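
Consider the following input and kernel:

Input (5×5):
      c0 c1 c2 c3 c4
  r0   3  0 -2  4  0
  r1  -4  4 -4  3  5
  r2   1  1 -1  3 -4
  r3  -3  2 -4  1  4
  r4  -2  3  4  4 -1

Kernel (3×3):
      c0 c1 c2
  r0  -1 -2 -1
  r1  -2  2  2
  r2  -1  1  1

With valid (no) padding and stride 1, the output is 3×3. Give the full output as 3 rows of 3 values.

6 -9 18
-1 -2 2
9 -7 16

Output[0,0]: The receptive field on the input at this output position is [3 0 -2 / -4 4 -4 / 1 1 -1]. Elementwise product with the kernel and sum: 3·-1 + 0·-2 + -2·-1 + -4·-2 + 4·2 + -4·2 + 1·-1 + 1·1 + -1·1.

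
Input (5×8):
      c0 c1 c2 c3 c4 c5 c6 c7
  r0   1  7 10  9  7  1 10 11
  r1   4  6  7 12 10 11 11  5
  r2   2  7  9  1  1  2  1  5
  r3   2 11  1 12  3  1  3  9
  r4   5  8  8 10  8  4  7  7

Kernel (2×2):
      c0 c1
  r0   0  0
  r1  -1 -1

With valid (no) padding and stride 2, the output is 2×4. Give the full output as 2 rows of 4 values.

Output[0,0]: The receptive field on the input at this output position is [1 7 / 4 6]. Elementwise product with the kernel and sum: 4·-1 + 6·-1.
Output[0,1]: The receptive field on the input at this output position is [10 9 / 7 12]. Elementwise product with the kernel and sum: 7·-1 + 12·-1.

-10 -19 -21 -16
-13 -13 -4 -12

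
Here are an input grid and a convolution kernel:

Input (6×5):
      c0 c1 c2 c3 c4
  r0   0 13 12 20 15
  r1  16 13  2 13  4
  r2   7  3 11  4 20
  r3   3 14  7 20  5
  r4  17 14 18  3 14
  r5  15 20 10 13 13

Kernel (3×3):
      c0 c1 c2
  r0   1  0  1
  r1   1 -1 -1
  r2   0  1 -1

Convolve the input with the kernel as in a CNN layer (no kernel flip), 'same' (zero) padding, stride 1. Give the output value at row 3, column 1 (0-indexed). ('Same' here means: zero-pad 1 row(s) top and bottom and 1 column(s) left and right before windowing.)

-4

The receptive field on the zero-padded input at this output position is [7 3 11 / 3 14 7 / 17 14 18]. Elementwise product with the kernel and sum: 7·1 + 11·1 + 3·1 + 14·-1 + 7·-1 + 14·1 + 18·-1.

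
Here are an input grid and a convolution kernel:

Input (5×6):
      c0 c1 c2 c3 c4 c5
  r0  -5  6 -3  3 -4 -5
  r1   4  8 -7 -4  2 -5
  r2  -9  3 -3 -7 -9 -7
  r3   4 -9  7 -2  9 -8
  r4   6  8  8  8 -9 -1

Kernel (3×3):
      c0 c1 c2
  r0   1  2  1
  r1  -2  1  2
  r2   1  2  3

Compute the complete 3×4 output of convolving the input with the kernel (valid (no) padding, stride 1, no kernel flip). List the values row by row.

Output[0,0]: The receptive field on the input at this output position is [-5 6 -3 / 4 8 -7 / -9 3 -3]. Elementwise product with the kernel and sum: -5·1 + 6·2 + -3·1 + 4·-2 + 8·1 + -7·2 + -9·1 + 3·2 + -3·3.

-22 -52 -31 -56
35 -34 -2 -22
37 59 -27 -48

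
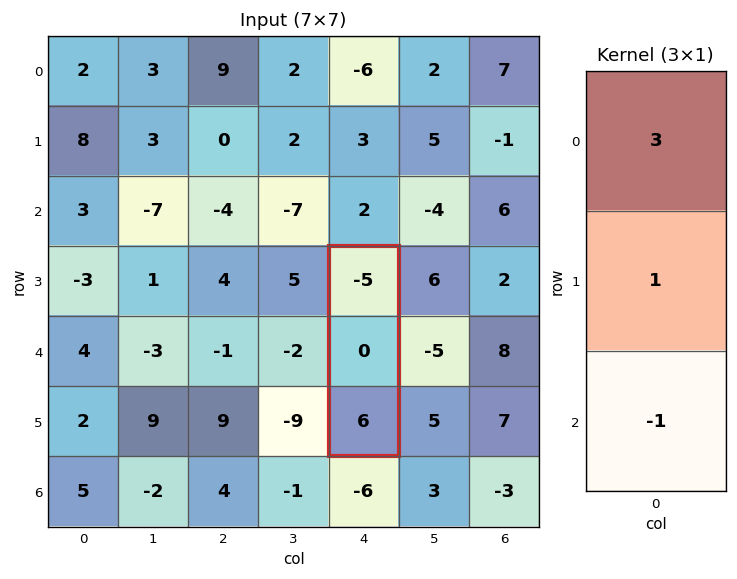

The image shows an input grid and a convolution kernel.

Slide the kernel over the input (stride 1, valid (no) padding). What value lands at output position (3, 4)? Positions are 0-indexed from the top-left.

-21

The receptive field on the input at this output position is [-5 / 0 / 6]. Elementwise product with the kernel and sum: -5·3 + 0·1 + 6·-1.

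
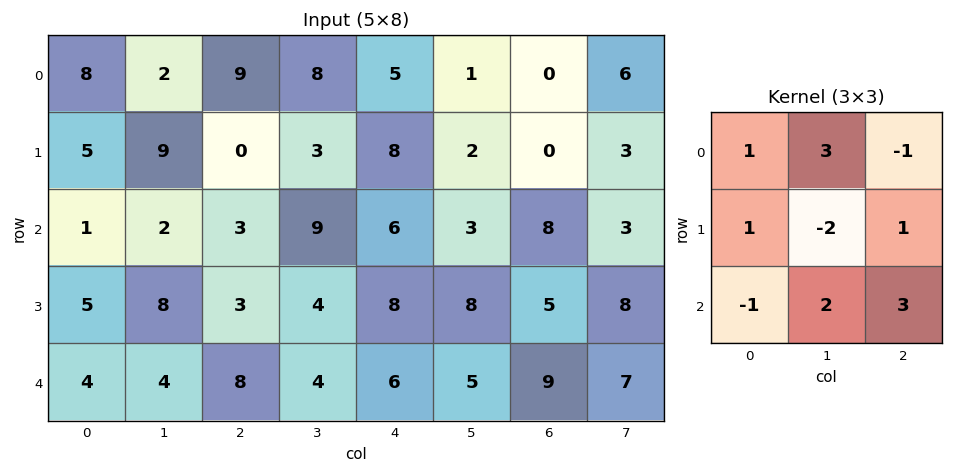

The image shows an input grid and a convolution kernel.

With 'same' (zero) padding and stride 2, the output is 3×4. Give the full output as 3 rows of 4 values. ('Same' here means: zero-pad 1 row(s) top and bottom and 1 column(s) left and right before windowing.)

Output[0,0]: The receptive field on the zero-padded input at this output position is [0 0 0 / 0 8 2 / 0 5 9]. Elementwise product with the kernel and sum: 0·1 + 0·3 + 0·-1 + 0·1 + 8·-2 + 2·1 + 0·-1 + 5·2 + 9·3.
Output[0,1]: The receptive field on the zero-padded input at this output position is [0 0 0 / 2 9 8 / 9 0 3]. Elementwise product with the kernel and sum: 0·1 + 0·3 + 0·-1 + 2·1 + 9·-2 + 8·1 + 9·-1 + 0·2 + 3·3.

23 -8 18 14
40 21 61 15
3 5 17 9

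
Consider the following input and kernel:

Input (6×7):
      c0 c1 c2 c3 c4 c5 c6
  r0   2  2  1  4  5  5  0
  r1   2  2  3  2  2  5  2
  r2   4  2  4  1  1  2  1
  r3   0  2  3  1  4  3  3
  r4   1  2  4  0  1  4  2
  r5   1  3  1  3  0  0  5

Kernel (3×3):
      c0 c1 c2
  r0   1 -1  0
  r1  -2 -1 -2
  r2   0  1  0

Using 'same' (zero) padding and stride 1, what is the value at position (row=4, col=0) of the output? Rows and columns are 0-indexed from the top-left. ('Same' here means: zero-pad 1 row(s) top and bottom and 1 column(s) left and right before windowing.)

The receptive field on the zero-padded input at this output position is [0 0 2 / 0 1 2 / 0 1 3]. Elementwise product with the kernel and sum: 0·1 + 0·-1 + 0·-2 + 1·-1 + 2·-2 + 1·1.

-4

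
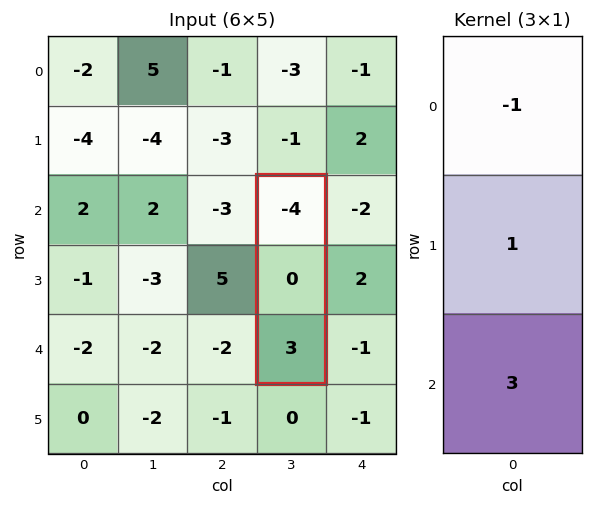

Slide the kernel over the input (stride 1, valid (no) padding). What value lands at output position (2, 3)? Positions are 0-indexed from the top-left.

The receptive field on the input at this output position is [-4 / 0 / 3]. Elementwise product with the kernel and sum: -4·-1 + 0·1 + 3·3.

13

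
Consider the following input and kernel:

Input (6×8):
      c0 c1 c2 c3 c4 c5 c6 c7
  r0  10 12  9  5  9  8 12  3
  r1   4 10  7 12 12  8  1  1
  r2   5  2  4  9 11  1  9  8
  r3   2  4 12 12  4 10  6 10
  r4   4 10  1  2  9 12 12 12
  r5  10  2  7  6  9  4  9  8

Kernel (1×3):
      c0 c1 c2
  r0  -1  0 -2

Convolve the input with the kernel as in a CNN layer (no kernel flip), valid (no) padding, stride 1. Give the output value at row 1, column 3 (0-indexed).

The receptive field on the input at this output position is [12 12 8]. Elementwise product with the kernel and sum: 12·-1 + 8·-2.

-28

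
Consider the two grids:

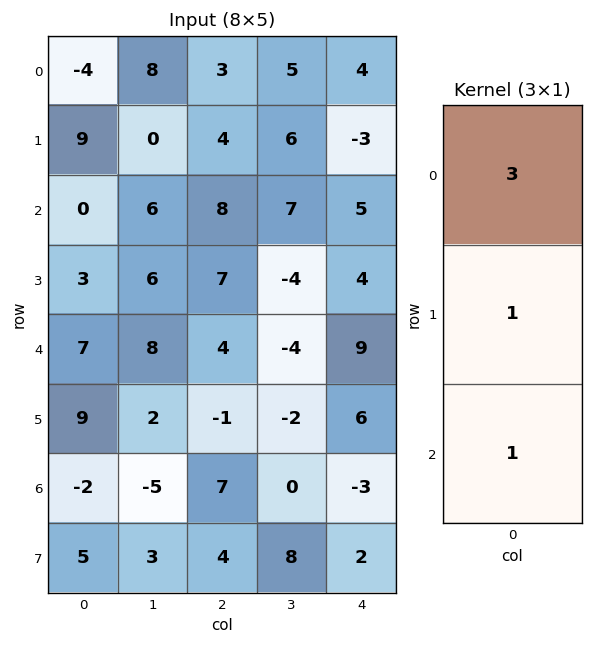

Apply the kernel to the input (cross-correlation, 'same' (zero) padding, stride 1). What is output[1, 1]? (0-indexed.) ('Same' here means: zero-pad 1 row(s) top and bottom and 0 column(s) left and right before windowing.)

30

The receptive field on the zero-padded input at this output position is [8 / 0 / 6]. Elementwise product with the kernel and sum: 8·3 + 0·1 + 6·1.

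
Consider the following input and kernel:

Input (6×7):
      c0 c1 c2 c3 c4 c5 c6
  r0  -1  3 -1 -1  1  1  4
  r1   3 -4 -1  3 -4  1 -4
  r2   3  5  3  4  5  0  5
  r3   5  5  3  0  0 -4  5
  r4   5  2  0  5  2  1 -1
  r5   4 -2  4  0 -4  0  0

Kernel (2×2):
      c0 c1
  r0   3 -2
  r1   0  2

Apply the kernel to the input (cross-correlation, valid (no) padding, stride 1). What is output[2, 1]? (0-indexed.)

The receptive field on the input at this output position is [5 3 / 5 3]. Elementwise product with the kernel and sum: 5·3 + 3·-2 + 3·2.

15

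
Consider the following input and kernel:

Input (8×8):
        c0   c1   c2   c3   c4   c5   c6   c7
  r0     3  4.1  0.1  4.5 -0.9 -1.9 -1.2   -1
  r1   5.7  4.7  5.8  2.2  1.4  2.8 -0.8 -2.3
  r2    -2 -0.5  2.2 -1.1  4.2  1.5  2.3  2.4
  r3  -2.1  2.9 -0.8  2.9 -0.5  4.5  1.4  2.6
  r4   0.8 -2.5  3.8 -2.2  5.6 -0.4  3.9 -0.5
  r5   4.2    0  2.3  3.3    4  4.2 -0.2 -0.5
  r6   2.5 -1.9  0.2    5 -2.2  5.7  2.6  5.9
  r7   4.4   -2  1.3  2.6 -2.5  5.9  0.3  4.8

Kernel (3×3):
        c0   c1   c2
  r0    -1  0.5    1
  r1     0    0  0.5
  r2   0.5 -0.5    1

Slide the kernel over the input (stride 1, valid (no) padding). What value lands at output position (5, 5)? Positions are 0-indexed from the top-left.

5.75

The receptive field on the input at this output position is [4.2 -0.2 -0.5 / 5.7 2.6 5.9 / 5.9 0.3 4.8]. Elementwise product with the kernel and sum: 4.2·-1 + -0.2·0.5 + -0.5·1 + 5.9·0.5 + 5.9·0.5 + 0.3·-0.5 + 4.8·1.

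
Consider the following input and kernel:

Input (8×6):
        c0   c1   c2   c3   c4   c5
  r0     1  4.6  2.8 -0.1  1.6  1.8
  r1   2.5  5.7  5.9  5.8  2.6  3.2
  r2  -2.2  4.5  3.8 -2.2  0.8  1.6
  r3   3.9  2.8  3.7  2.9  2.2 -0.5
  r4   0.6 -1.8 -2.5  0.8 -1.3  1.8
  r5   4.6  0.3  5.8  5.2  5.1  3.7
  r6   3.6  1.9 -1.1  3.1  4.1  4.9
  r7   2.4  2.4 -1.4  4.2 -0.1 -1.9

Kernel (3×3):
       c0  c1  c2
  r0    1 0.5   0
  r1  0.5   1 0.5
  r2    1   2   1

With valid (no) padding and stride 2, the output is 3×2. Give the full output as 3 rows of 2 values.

23.8 13
1.15 6.35
11.5 17.75

Output[0,0]: The receptive field on the input at this output position is [1 4.6 2.8 / 2.5 5.7 5.9 / -2.2 4.5 3.8]. Elementwise product with the kernel and sum: 1·1 + 4.6·0.5 + 2.5·0.5 + 5.7·1 + 5.9·0.5 + -2.2·1 + 4.5·2 + 3.8·1.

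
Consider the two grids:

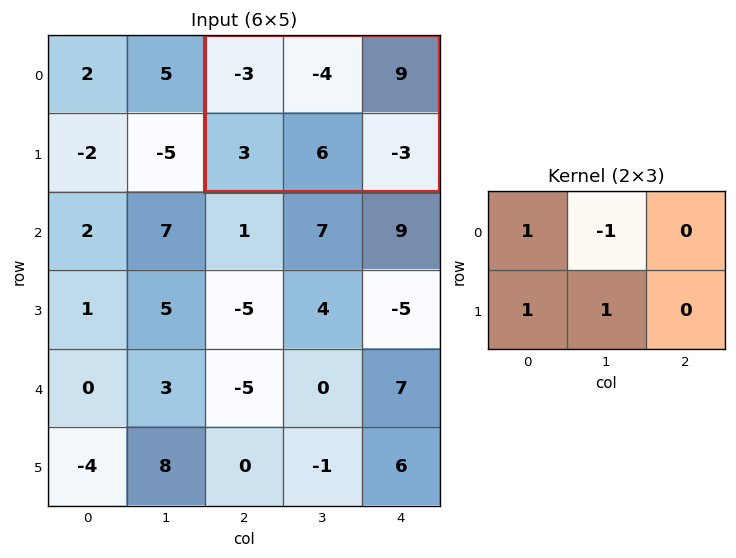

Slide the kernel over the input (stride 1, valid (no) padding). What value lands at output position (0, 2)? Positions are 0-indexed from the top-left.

The receptive field on the input at this output position is [-3 -4 9 / 3 6 -3]. Elementwise product with the kernel and sum: -3·1 + -4·-1 + 3·1 + 6·1.

10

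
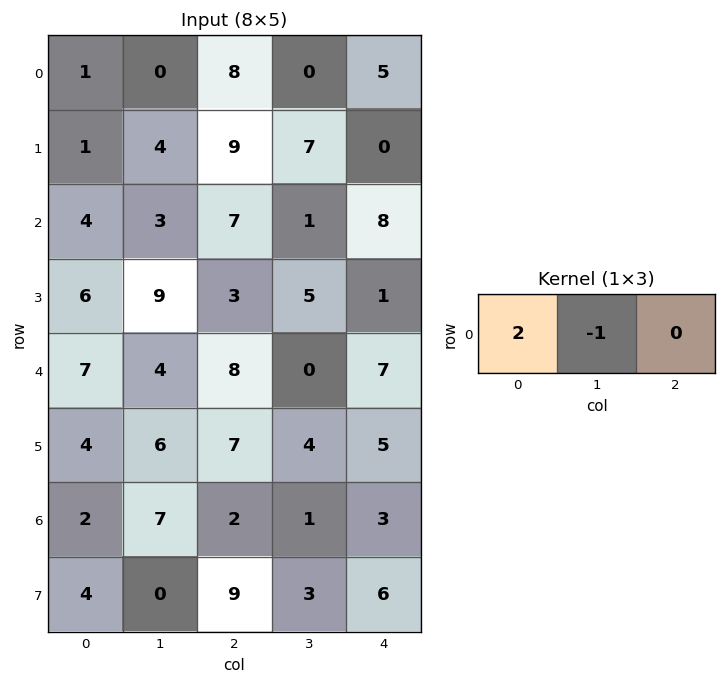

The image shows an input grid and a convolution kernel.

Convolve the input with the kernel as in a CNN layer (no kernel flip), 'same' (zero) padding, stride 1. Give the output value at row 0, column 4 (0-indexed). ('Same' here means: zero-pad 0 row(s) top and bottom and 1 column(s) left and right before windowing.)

The receptive field on the zero-padded input at this output position is [0 5 0]. Elementwise product with the kernel and sum: 0·2 + 5·-1.

-5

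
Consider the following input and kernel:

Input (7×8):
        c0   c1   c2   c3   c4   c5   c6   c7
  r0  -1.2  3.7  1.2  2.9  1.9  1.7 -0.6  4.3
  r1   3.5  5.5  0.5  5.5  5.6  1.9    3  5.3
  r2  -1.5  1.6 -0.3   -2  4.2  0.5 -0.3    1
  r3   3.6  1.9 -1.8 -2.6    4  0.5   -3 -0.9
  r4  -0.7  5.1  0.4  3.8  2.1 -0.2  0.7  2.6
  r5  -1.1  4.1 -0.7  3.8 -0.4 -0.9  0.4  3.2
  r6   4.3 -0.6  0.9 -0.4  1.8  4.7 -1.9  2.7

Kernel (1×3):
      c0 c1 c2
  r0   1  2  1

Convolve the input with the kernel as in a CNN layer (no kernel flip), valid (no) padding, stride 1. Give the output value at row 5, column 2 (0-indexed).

6.5

The receptive field on the input at this output position is [-0.7 3.8 -0.4]. Elementwise product with the kernel and sum: -0.7·1 + 3.8·2 + -0.4·1.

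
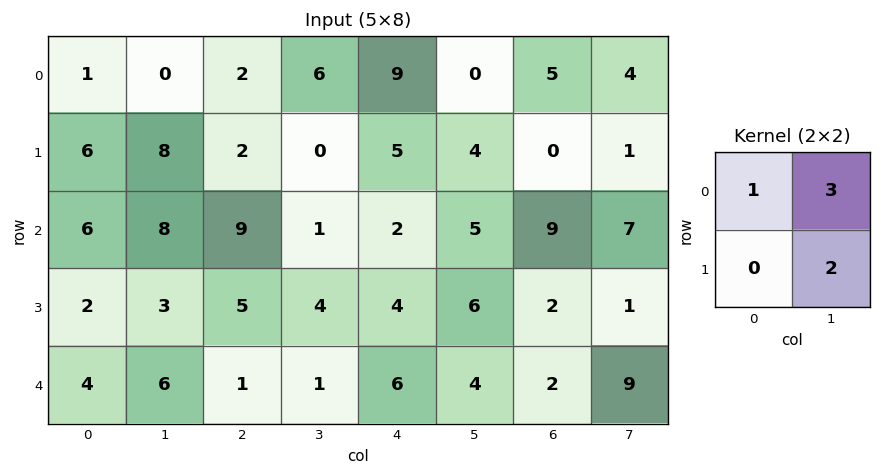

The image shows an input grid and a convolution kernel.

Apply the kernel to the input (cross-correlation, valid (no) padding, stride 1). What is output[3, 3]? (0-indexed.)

28

The receptive field on the input at this output position is [4 4 / 1 6]. Elementwise product with the kernel and sum: 4·1 + 4·3 + 6·2.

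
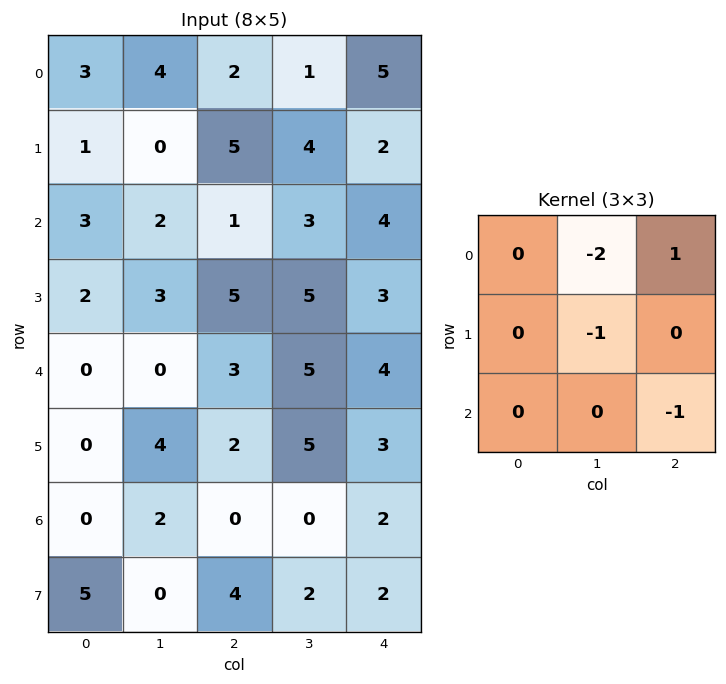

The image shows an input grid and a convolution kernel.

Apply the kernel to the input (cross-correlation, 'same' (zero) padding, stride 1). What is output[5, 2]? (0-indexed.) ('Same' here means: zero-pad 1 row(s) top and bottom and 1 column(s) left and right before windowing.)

-3

The receptive field on the zero-padded input at this output position is [0 3 5 / 4 2 5 / 2 0 0]. Elementwise product with the kernel and sum: 3·-2 + 5·1 + 2·-1 + 0·-1.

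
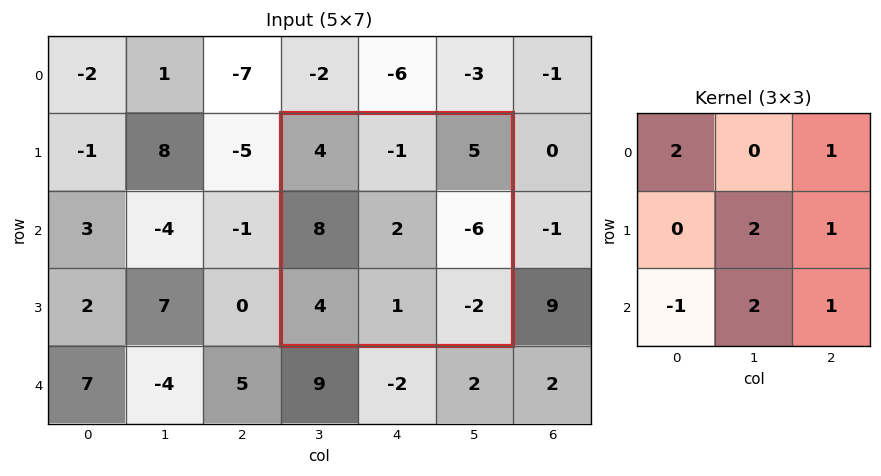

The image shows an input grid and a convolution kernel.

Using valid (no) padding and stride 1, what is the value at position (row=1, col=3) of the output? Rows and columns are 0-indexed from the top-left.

The receptive field on the input at this output position is [4 -1 5 / 8 2 -6 / 4 1 -2]. Elementwise product with the kernel and sum: 4·2 + 5·1 + 2·2 + -6·1 + 4·-1 + 1·2 + -2·1.

7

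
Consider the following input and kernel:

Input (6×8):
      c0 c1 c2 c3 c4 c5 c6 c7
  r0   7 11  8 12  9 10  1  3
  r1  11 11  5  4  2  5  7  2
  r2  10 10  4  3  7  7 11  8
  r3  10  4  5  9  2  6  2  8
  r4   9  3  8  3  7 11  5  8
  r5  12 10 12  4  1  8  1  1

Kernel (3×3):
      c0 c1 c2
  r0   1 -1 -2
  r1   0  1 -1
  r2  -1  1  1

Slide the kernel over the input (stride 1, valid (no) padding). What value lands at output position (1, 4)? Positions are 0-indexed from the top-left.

-15

The receptive field on the input at this output position is [2 5 7 / 7 7 11 / 2 6 2]. Elementwise product with the kernel and sum: 2·1 + 5·-1 + 7·-2 + 7·1 + 11·-1 + 2·-1 + 6·1 + 2·1.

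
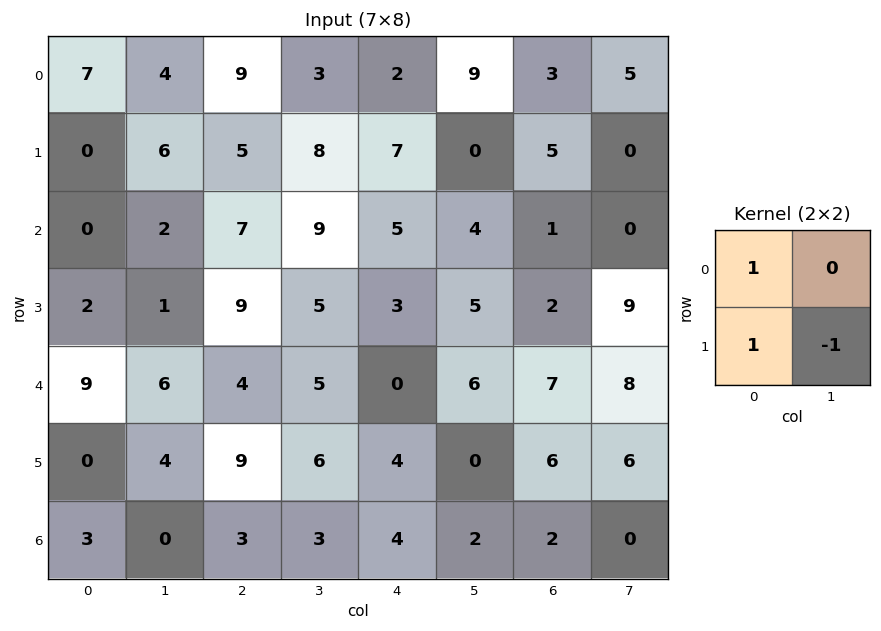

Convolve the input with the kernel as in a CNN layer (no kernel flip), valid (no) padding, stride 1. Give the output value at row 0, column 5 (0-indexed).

4

The receptive field on the input at this output position is [9 3 / 0 5]. Elementwise product with the kernel and sum: 9·1 + 0·1 + 5·-1.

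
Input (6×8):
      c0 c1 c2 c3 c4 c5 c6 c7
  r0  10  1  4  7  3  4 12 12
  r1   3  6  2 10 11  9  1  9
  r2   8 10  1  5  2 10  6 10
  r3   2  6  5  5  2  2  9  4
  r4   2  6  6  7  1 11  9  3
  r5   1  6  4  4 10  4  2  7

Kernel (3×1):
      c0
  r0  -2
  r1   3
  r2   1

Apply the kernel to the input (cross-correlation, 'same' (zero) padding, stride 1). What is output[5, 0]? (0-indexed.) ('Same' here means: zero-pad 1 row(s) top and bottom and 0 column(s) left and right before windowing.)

-1

The receptive field on the zero-padded input at this output position is [2 / 1 / 0]. Elementwise product with the kernel and sum: 2·-2 + 1·3 + 0·1.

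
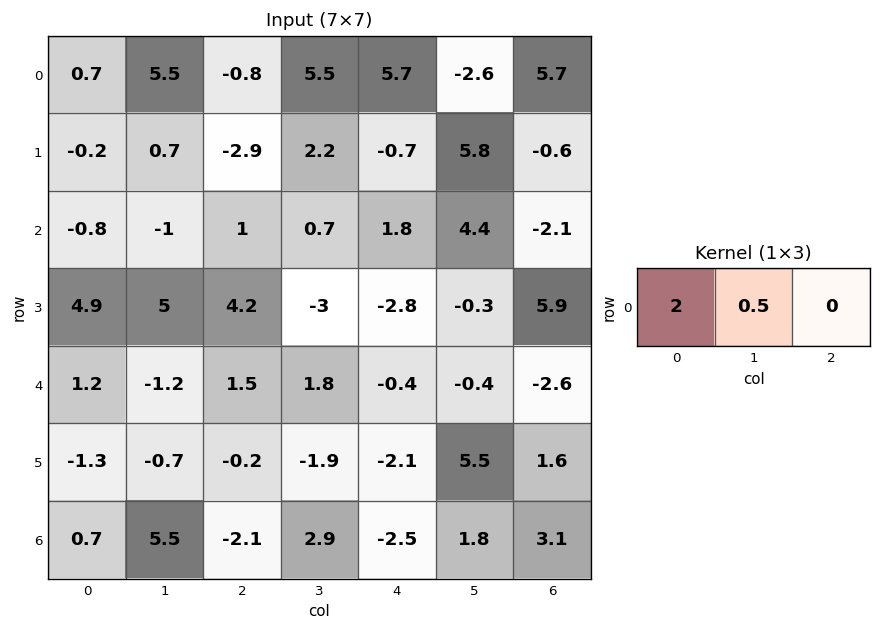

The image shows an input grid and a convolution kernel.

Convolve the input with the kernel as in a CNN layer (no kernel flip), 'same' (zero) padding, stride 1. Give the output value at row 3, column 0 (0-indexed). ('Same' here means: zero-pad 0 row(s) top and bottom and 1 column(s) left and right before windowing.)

2.45

The receptive field on the zero-padded input at this output position is [0 4.9 5]. Elementwise product with the kernel and sum: 0·2 + 4.9·0.5.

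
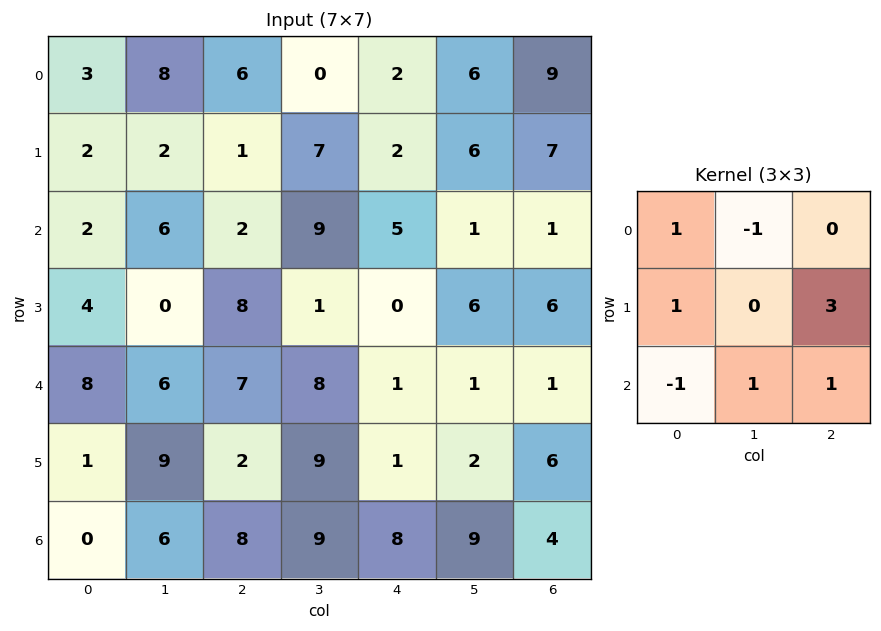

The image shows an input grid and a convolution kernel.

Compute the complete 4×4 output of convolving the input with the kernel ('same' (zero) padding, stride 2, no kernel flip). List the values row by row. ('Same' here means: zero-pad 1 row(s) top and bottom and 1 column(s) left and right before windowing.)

Output[0,0]: The receptive field on the zero-padded input at this output position is [0 0 0 / 0 3 8 / 0 2 2]. Elementwise product with the kernel and sum: 0·1 + 0·-1 + 0·1 + 8·3 + 0·-1 + 2·1 + 2·1.

28 14 19 7
20 43 22 0
24 24 6 5
17 40 44 5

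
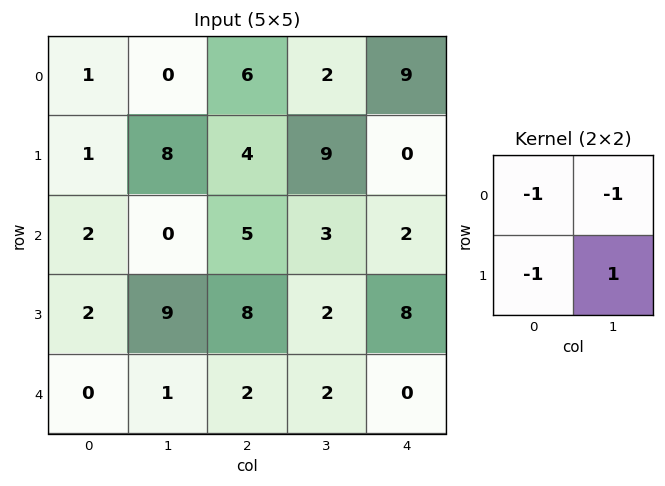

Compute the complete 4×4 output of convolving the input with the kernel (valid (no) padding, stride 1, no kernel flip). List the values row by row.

6 -10 -3 -20
-11 -7 -15 -10
5 -6 -14 1
-10 -16 -10 -12

Output[0,0]: The receptive field on the input at this output position is [1 0 / 1 8]. Elementwise product with the kernel and sum: 1·-1 + 0·-1 + 1·-1 + 8·1.
Output[0,1]: The receptive field on the input at this output position is [0 6 / 8 4]. Elementwise product with the kernel and sum: 0·-1 + 6·-1 + 8·-1 + 4·1.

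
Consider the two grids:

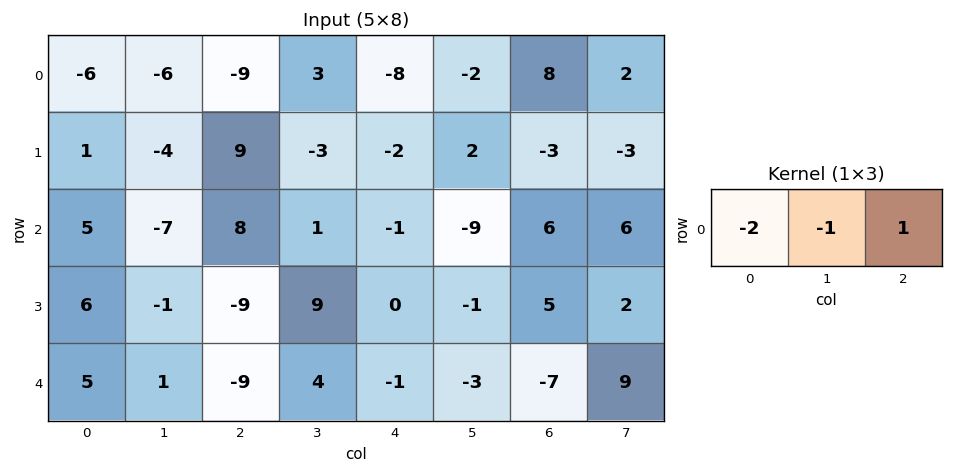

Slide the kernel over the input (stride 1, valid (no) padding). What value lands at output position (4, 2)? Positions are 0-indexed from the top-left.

13

The receptive field on the input at this output position is [-9 4 -1]. Elementwise product with the kernel and sum: -9·-2 + 4·-1 + -1·1.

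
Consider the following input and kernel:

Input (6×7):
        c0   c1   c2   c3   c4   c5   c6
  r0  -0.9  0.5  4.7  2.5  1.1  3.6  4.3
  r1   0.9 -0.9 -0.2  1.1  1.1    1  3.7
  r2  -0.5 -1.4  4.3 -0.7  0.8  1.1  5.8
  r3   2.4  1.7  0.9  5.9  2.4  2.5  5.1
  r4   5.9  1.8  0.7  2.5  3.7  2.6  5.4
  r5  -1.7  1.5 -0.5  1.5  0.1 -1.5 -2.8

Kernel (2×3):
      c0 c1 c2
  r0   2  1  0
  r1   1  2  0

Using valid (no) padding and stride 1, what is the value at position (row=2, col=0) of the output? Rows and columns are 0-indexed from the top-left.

The receptive field on the input at this output position is [-0.5 -1.4 4.3 / 2.4 1.7 0.9]. Elementwise product with the kernel and sum: -0.5·2 + -1.4·1 + 2.4·1 + 1.7·2.

3.4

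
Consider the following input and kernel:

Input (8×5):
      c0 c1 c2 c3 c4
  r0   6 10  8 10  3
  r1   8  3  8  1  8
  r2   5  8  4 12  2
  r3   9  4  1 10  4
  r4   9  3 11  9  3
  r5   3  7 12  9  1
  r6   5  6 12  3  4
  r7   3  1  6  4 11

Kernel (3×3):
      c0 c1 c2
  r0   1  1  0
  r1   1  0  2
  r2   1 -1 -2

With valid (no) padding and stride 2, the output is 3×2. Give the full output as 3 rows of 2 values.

29 30
8 21
14 35

Output[0,0]: The receptive field on the input at this output position is [6 10 8 / 8 3 8 / 5 8 4]. Elementwise product with the kernel and sum: 6·1 + 10·1 + 8·1 + 8·2 + 5·1 + 8·-1 + 4·-2.
Output[0,1]: The receptive field on the input at this output position is [8 10 3 / 8 1 8 / 4 12 2]. Elementwise product with the kernel and sum: 8·1 + 10·1 + 8·1 + 8·2 + 4·1 + 12·-1 + 2·-2.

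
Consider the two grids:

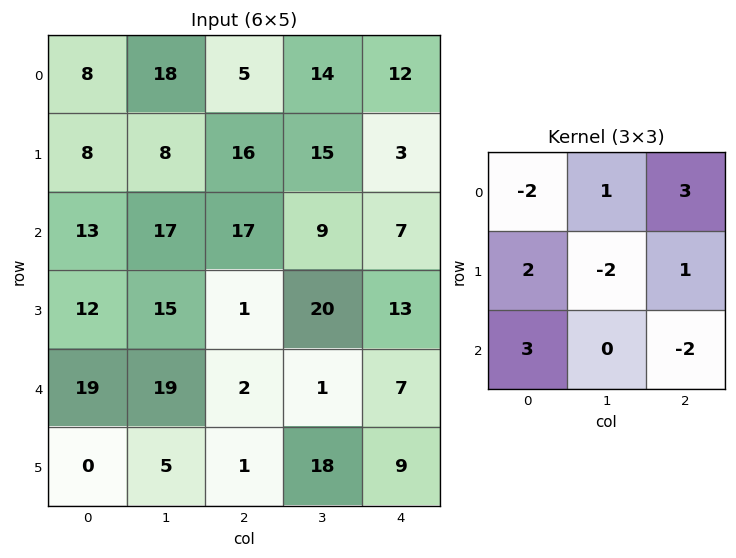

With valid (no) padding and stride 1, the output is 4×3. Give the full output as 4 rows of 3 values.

38 43 82
83 59 -8
90 113 -37
-6 45 51

Output[0,0]: The receptive field on the input at this output position is [8 18 5 / 8 8 16 / 13 17 17]. Elementwise product with the kernel and sum: 8·-2 + 18·1 + 5·3 + 8·2 + 8·-2 + 16·1 + 13·3 + 17·-2.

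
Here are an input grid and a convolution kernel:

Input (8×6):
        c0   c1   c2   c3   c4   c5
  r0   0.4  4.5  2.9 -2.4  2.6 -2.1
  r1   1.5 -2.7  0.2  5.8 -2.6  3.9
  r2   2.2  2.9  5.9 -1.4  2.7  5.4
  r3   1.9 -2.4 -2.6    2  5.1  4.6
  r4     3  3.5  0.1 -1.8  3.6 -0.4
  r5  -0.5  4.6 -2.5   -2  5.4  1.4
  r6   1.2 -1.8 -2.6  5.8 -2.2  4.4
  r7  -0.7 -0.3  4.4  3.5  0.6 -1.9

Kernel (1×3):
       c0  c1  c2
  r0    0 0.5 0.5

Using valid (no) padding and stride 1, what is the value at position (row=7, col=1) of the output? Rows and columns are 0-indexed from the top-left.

3.95

The receptive field on the input at this output position is [-0.3 4.4 3.5]. Elementwise product with the kernel and sum: 4.4·0.5 + 3.5·0.5.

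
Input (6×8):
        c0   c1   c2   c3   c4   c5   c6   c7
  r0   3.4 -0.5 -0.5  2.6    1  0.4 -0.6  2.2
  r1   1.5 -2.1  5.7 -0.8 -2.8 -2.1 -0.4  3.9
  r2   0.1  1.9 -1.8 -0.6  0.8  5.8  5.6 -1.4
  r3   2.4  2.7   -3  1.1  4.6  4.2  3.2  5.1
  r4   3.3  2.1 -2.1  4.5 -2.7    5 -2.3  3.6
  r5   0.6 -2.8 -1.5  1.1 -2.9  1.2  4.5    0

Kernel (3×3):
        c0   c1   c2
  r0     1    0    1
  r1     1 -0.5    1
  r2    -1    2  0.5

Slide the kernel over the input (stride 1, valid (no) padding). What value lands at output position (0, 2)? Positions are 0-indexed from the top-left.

4.8

The receptive field on the input at this output position is [-0.5 2.6 1 / 5.7 -0.8 -2.8 / -1.8 -0.6 0.8]. Elementwise product with the kernel and sum: -0.5·1 + 1·1 + 5.7·1 + -0.8·-0.5 + -2.8·1 + -1.8·-1 + -0.6·2 + 0.8·0.5.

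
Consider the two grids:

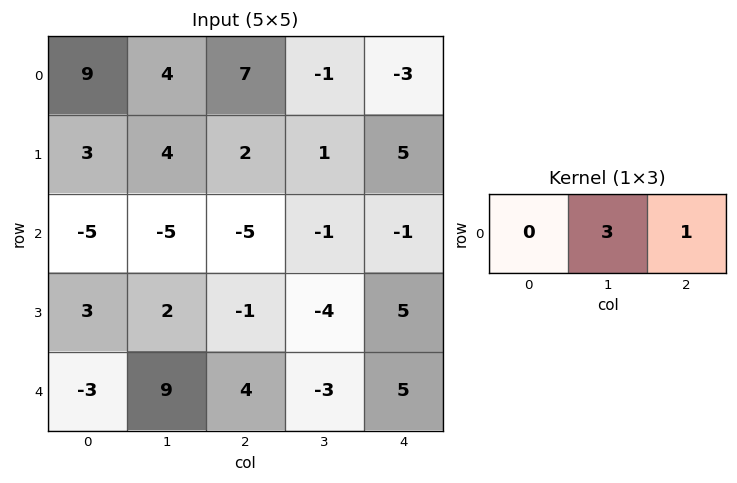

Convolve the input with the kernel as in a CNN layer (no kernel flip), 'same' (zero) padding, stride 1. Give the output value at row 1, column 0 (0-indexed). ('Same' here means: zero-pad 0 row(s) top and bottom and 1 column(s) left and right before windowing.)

13

The receptive field on the zero-padded input at this output position is [0 3 4]. Elementwise product with the kernel and sum: 3·3 + 4·1.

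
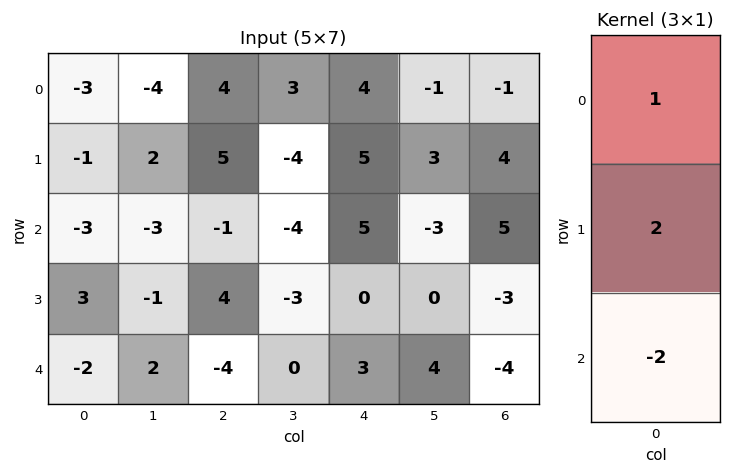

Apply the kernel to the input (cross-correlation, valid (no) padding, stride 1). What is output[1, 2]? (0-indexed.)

The receptive field on the input at this output position is [5 / -1 / 4]. Elementwise product with the kernel and sum: 5·1 + -1·2 + 4·-2.

-5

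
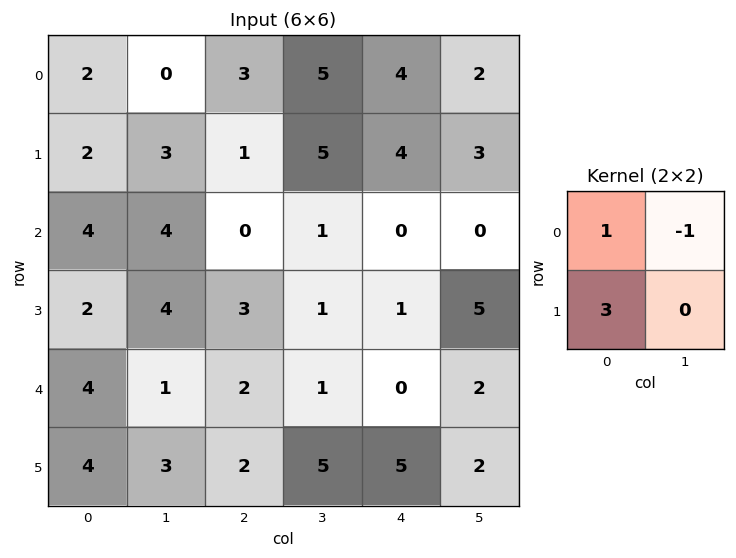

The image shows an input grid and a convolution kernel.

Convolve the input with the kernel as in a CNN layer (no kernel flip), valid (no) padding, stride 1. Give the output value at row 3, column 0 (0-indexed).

The receptive field on the input at this output position is [2 4 / 4 1]. Elementwise product with the kernel and sum: 2·1 + 4·-1 + 4·3.

10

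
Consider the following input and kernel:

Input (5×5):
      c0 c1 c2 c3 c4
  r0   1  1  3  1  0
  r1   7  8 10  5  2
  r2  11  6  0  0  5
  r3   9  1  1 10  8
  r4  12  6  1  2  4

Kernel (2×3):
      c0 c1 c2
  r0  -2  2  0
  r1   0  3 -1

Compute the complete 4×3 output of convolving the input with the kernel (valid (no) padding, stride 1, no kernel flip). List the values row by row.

14 29 9
20 4 -15
-8 -19 22
1 1 20

Output[0,0]: The receptive field on the input at this output position is [1 1 3 / 7 8 10]. Elementwise product with the kernel and sum: 1·-2 + 1·2 + 8·3 + 10·-1.
Output[0,1]: The receptive field on the input at this output position is [1 3 1 / 8 10 5]. Elementwise product with the kernel and sum: 1·-2 + 3·2 + 10·3 + 5·-1.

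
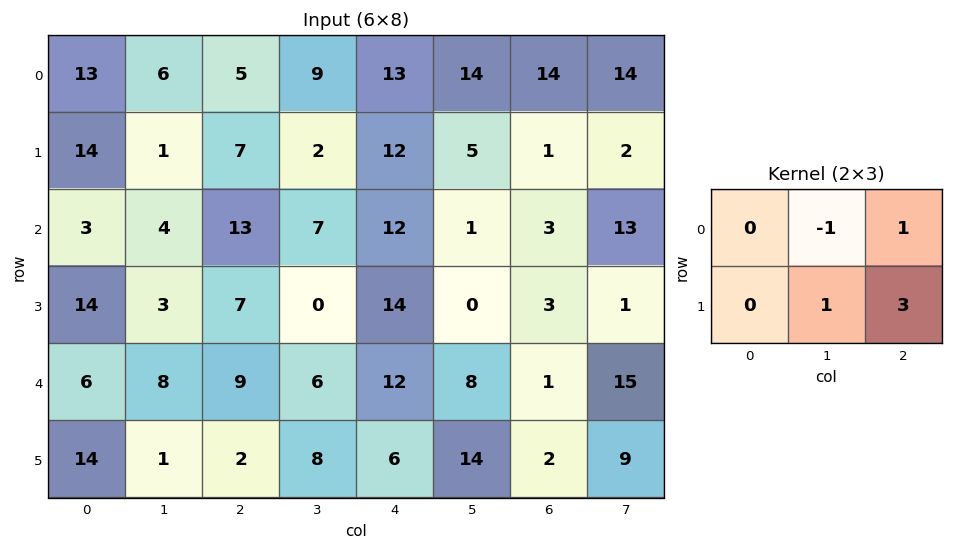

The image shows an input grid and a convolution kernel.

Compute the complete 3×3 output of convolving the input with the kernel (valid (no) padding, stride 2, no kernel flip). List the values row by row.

21 42 8
33 47 11
8 32 13

Output[0,0]: The receptive field on the input at this output position is [13 6 5 / 14 1 7]. Elementwise product with the kernel and sum: 6·-1 + 5·1 + 1·1 + 7·3.
Output[0,1]: The receptive field on the input at this output position is [5 9 13 / 7 2 12]. Elementwise product with the kernel and sum: 9·-1 + 13·1 + 2·1 + 12·3.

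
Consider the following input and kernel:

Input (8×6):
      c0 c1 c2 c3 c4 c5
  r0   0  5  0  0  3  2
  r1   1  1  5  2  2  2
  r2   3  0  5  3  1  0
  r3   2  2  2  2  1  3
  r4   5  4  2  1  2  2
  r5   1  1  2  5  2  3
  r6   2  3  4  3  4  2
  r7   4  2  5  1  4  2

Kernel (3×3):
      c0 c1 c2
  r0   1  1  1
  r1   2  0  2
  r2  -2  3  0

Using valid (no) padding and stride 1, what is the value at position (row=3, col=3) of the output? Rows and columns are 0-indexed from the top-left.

The receptive field on the input at this output position is [2 1 3 / 1 2 2 / 5 2 3]. Elementwise product with the kernel and sum: 2·1 + 1·1 + 3·1 + 1·2 + 2·2 + 5·-2 + 2·3.

8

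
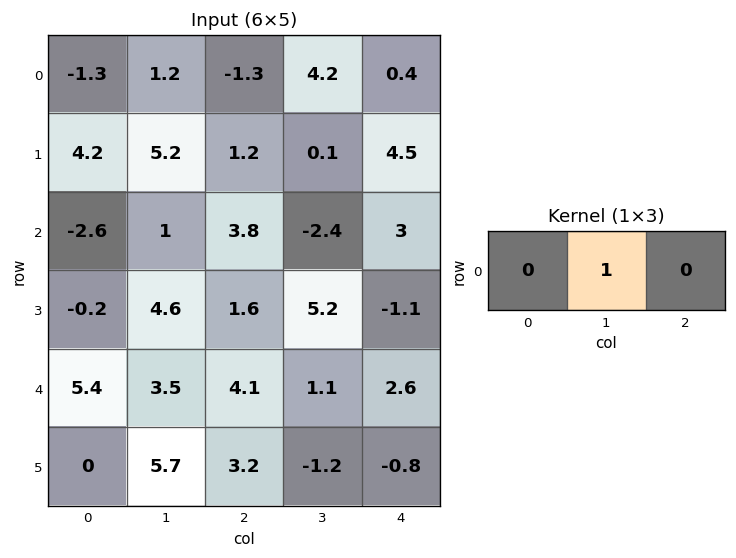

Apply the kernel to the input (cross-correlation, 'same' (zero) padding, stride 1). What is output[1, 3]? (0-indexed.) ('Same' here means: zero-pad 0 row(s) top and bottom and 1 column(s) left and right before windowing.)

The receptive field on the zero-padded input at this output position is [1.2 0.1 4.5]. Elementwise product with the kernel and sum: 0.1·1.

0.1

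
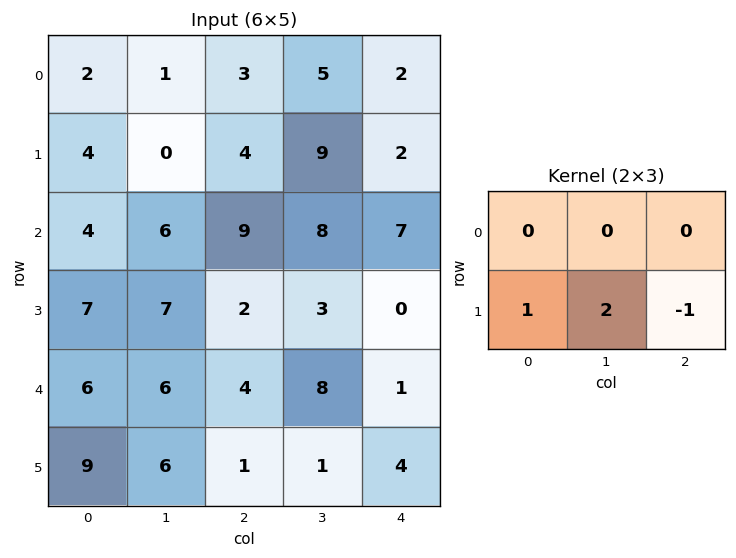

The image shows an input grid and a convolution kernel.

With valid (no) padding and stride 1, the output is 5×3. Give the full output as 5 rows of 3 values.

0 -1 20
7 16 18
19 8 8
14 6 19
20 7 -1

Output[0,0]: The receptive field on the input at this output position is [2 1 3 / 4 0 4]. Elementwise product with the kernel and sum: 4·1 + 0·2 + 4·-1.
Output[0,1]: The receptive field on the input at this output position is [1 3 5 / 0 4 9]. Elementwise product with the kernel and sum: 0·1 + 4·2 + 9·-1.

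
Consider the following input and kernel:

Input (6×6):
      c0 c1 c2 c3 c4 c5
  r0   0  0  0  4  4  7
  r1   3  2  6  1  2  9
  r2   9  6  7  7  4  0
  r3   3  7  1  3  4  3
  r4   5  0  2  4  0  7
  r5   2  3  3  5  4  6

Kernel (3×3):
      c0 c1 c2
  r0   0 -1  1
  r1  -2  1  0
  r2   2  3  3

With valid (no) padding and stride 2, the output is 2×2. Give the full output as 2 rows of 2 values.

Output[0,0]: The receptive field on the input at this output position is [0 0 0 / 3 2 6 / 9 6 7]. Elementwise product with the kernel and sum: 0·-1 + 0·1 + 3·-2 + 2·1 + 9·2 + 6·3 + 7·3.
Output[0,1]: The receptive field on the input at this output position is [0 4 4 / 6 1 2 / 7 7 4]. Elementwise product with the kernel and sum: 4·-1 + 4·1 + 6·-2 + 1·1 + 7·2 + 7·3 + 4·3.

53 36
18 14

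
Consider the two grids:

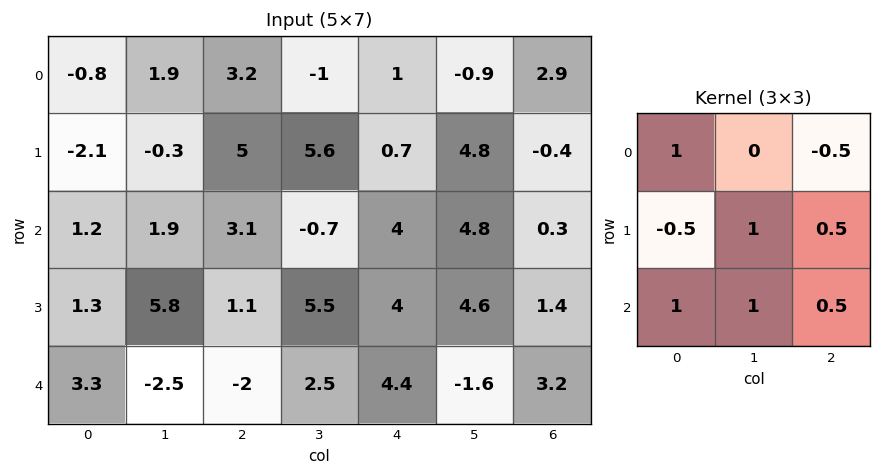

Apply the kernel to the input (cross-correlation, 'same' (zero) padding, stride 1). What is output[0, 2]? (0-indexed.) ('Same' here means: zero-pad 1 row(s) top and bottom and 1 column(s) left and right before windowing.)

9.25

The receptive field on the zero-padded input at this output position is [0 0 0 / 1.9 3.2 -1 / -0.3 5 5.6]. Elementwise product with the kernel and sum: 0·1 + 0·-0.5 + 1.9·-0.5 + 3.2·1 + -1·0.5 + -0.3·1 + 5·1 + 5.6·0.5.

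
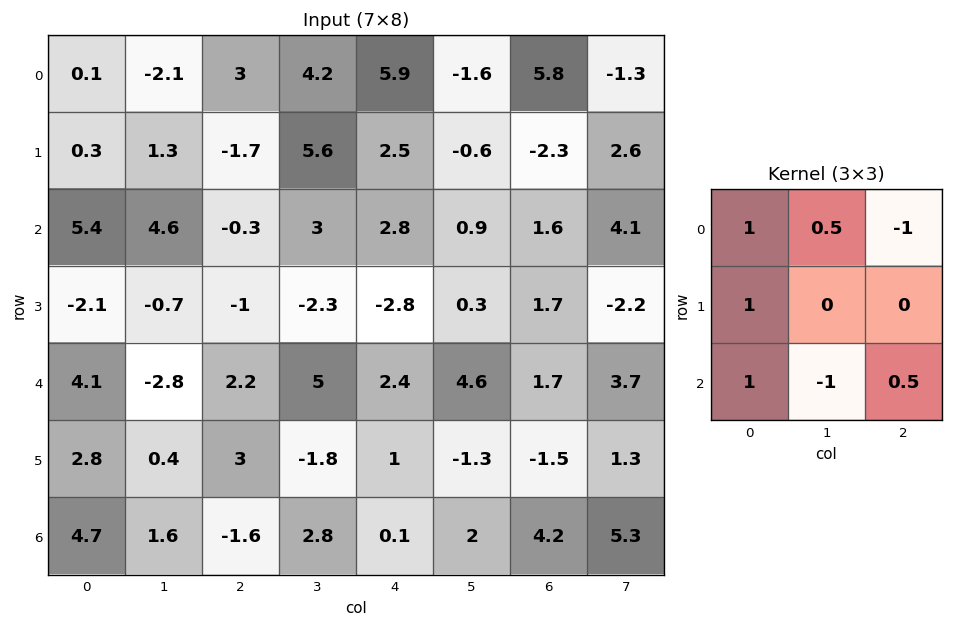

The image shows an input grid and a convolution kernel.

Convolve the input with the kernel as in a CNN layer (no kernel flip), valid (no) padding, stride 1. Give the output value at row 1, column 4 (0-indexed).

The receptive field on the input at this output position is [2.5 -0.6 -2.3 / 2.8 0.9 1.6 / -2.8 0.3 1.7]. Elementwise product with the kernel and sum: 2.5·1 + -0.6·0.5 + -2.3·-1 + 2.8·1 + -2.8·1 + 0.3·-1 + 1.7·0.5.

5.05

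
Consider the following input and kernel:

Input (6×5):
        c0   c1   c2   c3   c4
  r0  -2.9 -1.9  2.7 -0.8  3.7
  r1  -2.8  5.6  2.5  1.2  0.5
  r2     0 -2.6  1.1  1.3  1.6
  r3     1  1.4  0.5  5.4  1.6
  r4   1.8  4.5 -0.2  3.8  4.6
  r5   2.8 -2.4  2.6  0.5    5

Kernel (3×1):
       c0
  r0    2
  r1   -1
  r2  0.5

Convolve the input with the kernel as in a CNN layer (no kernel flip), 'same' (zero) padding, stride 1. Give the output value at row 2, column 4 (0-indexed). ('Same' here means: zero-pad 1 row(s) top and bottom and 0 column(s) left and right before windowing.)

The receptive field on the zero-padded input at this output position is [0.5 / 1.6 / 1.6]. Elementwise product with the kernel and sum: 0.5·2 + 1.6·-1 + 1.6·0.5.

0.2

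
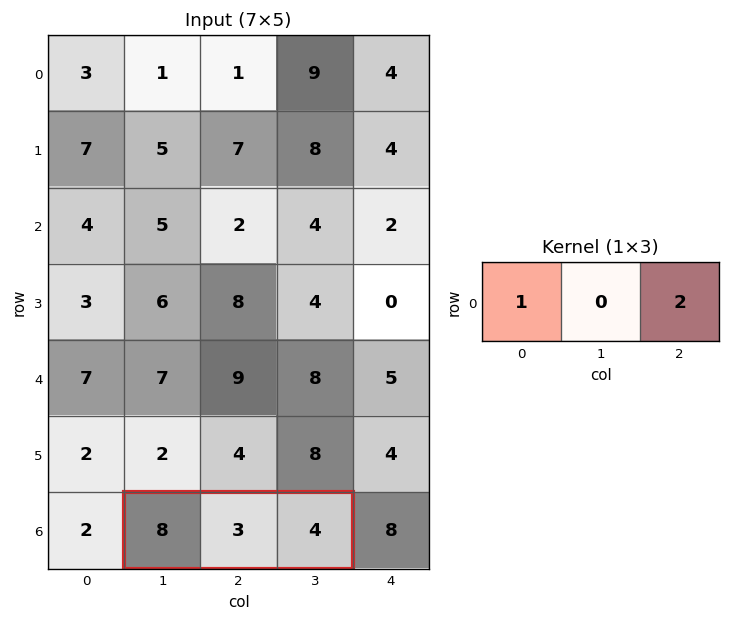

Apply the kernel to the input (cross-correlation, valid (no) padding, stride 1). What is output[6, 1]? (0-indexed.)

The receptive field on the input at this output position is [8 3 4]. Elementwise product with the kernel and sum: 8·1 + 4·2.

16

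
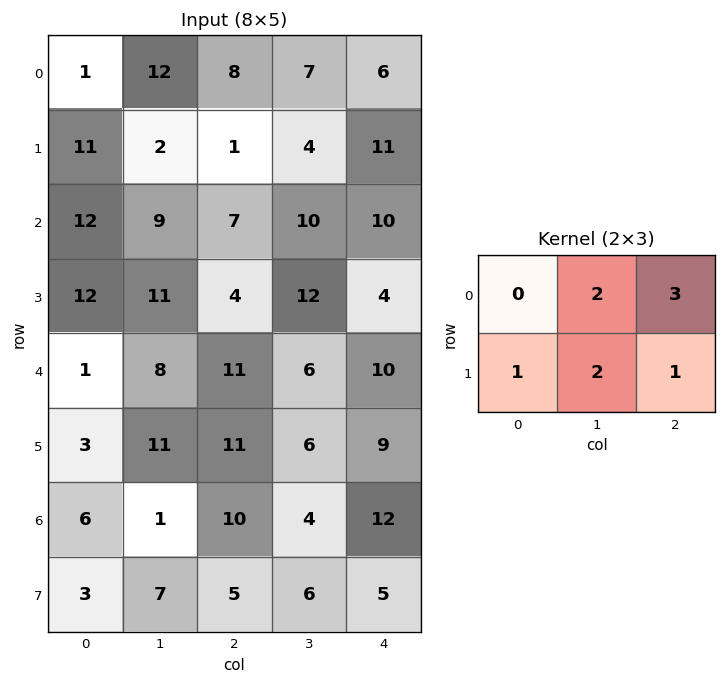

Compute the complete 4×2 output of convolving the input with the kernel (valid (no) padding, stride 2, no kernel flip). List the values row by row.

64 52
77 82
85 74
54 66

Output[0,0]: The receptive field on the input at this output position is [1 12 8 / 11 2 1]. Elementwise product with the kernel and sum: 12·2 + 8·3 + 11·1 + 2·2 + 1·1.
Output[0,1]: The receptive field on the input at this output position is [8 7 6 / 1 4 11]. Elementwise product with the kernel and sum: 7·2 + 6·3 + 1·1 + 4·2 + 11·1.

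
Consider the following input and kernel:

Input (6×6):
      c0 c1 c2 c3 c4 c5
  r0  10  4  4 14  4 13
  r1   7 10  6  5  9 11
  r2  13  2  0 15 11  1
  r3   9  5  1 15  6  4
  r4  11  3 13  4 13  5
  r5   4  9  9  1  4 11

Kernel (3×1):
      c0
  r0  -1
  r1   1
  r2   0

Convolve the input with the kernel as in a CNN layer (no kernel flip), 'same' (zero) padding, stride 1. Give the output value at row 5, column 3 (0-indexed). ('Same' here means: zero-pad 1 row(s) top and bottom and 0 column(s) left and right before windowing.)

-3

The receptive field on the zero-padded input at this output position is [4 / 1 / 0]. Elementwise product with the kernel and sum: 4·-1 + 1·1.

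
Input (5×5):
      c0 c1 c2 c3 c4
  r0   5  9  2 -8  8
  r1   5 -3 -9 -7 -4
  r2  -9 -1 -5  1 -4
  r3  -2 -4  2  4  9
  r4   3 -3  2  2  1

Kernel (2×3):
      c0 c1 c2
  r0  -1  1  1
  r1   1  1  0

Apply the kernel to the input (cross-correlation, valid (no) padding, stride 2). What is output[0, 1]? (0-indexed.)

-18

The receptive field on the input at this output position is [2 -8 8 / -9 -7 -4]. Elementwise product with the kernel and sum: 2·-1 + -8·1 + 8·1 + -9·1 + -7·1.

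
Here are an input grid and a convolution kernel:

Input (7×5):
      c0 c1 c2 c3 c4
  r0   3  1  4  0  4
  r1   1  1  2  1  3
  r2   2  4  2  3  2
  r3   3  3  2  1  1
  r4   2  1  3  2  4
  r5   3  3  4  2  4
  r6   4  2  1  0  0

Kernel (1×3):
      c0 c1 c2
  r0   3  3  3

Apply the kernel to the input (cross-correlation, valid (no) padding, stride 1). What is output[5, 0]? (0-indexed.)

30

The receptive field on the input at this output position is [3 3 4]. Elementwise product with the kernel and sum: 3·3 + 3·3 + 4·3.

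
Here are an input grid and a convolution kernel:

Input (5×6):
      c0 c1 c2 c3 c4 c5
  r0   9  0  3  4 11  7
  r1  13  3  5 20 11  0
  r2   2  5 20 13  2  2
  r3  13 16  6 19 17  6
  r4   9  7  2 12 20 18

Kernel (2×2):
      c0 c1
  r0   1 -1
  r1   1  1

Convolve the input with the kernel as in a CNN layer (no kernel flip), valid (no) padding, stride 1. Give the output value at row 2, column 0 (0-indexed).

26

The receptive field on the input at this output position is [2 5 / 13 16]. Elementwise product with the kernel and sum: 2·1 + 5·-1 + 13·1 + 16·1.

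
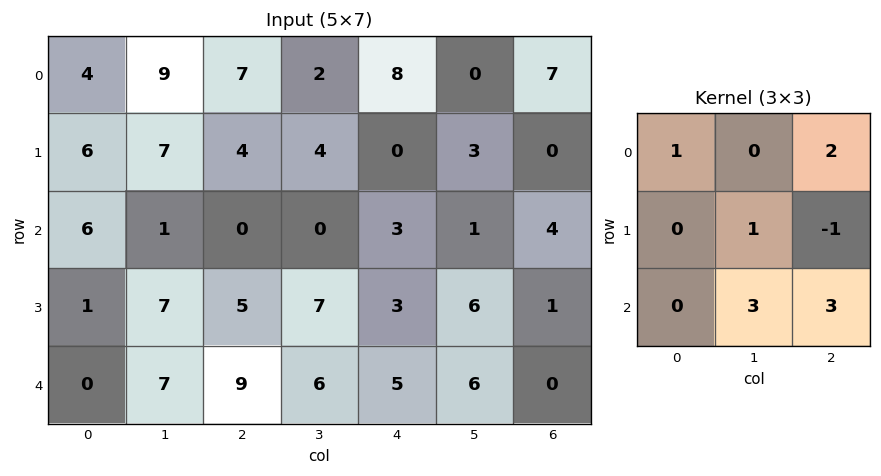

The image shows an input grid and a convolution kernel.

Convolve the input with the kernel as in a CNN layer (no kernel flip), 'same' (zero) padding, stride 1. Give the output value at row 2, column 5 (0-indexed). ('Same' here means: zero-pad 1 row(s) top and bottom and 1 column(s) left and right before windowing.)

The receptive field on the zero-padded input at this output position is [0 3 0 / 3 1 4 / 3 6 1]. Elementwise product with the kernel and sum: 0·1 + 0·2 + 1·1 + 4·-1 + 6·3 + 1·3.

18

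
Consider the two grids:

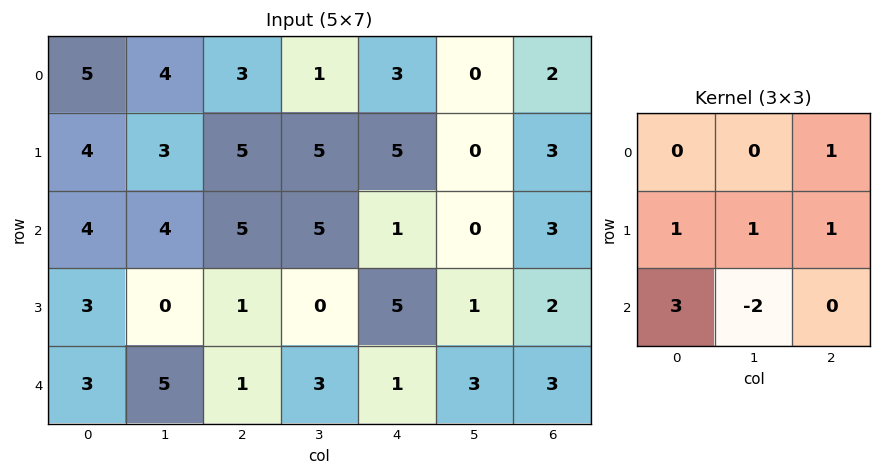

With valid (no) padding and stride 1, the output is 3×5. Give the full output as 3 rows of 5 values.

19 16 23 23 13
27 17 19 -4 20
8 19 4 13 8

Output[0,0]: The receptive field on the input at this output position is [5 4 3 / 4 3 5 / 4 4 5]. Elementwise product with the kernel and sum: 3·1 + 4·1 + 3·1 + 5·1 + 4·3 + 4·-2.
Output[0,1]: The receptive field on the input at this output position is [4 3 1 / 3 5 5 / 4 5 5]. Elementwise product with the kernel and sum: 1·1 + 3·1 + 5·1 + 5·1 + 4·3 + 5·-2.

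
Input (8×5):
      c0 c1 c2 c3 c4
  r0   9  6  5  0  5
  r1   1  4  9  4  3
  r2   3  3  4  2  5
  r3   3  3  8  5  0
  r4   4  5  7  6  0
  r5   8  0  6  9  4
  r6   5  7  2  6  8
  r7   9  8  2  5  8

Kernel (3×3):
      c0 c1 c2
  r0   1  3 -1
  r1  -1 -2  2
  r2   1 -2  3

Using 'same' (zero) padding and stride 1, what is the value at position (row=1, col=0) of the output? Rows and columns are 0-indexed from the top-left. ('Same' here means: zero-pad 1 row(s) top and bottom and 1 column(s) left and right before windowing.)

30

The receptive field on the zero-padded input at this output position is [0 9 6 / 0 1 4 / 0 3 3]. Elementwise product with the kernel and sum: 0·1 + 9·3 + 6·-1 + 0·-1 + 1·-2 + 4·2 + 0·1 + 3·-2 + 3·3.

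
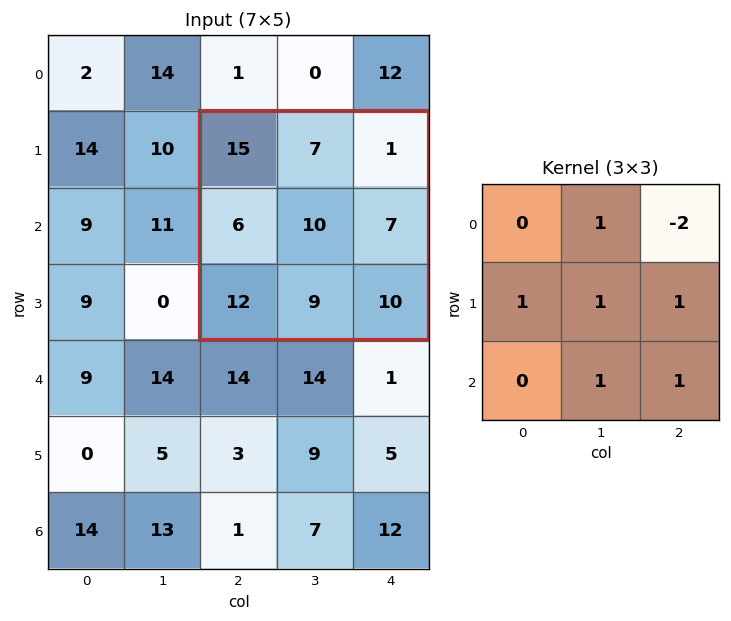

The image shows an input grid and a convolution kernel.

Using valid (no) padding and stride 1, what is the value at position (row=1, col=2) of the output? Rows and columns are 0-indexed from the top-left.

The receptive field on the input at this output position is [15 7 1 / 6 10 7 / 12 9 10]. Elementwise product with the kernel and sum: 7·1 + 1·-2 + 6·1 + 10·1 + 7·1 + 9·1 + 10·1.

47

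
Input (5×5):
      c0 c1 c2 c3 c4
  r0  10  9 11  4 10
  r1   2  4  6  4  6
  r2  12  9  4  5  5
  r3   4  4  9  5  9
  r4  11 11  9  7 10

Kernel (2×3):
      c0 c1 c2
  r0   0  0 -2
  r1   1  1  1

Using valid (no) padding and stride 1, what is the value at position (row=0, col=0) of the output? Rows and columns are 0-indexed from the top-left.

The receptive field on the input at this output position is [10 9 11 / 2 4 6]. Elementwise product with the kernel and sum: 11·-2 + 2·1 + 4·1 + 6·1.

-10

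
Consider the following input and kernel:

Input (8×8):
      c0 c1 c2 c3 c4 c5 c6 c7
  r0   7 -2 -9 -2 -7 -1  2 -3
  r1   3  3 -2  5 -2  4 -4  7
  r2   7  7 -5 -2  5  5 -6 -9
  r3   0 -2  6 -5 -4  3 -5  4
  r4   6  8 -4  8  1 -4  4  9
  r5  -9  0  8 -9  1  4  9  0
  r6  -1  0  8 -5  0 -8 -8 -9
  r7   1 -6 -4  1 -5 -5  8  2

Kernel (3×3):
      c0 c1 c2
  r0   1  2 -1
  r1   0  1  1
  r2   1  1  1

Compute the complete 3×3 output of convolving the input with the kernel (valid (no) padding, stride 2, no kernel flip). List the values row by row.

Output[0,0]: The receptive field on the input at this output position is [7 -2 -9 / 3 3 -2 / 7 7 -5]. Elementwise product with the kernel and sum: 7·1 + -2·2 + -9·-1 + 3·1 + -2·1 + 7·1 + 7·1 + -5·1.

22 -5 -7
40 -18 20
41 6 -14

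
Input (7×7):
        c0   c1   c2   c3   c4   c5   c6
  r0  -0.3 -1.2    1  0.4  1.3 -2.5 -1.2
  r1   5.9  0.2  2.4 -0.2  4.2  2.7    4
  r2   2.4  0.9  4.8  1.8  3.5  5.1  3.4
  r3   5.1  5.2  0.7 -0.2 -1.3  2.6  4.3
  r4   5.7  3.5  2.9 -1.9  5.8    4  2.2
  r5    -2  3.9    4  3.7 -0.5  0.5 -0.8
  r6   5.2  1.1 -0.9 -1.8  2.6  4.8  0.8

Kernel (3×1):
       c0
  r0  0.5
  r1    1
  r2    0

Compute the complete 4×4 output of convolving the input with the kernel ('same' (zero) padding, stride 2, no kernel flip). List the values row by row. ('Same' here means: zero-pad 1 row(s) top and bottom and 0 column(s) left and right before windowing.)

Output[0,0]: The receptive field on the zero-padded input at this output position is [0 / -0.3 / 5.9]. Elementwise product with the kernel and sum: 0·0.5 + -0.3·1.

-0.3 1 1.3 -1.2
5.35 6 5.6 5.4
8.25 3.25 5.15 4.35
4.2 1.1 2.35 0.4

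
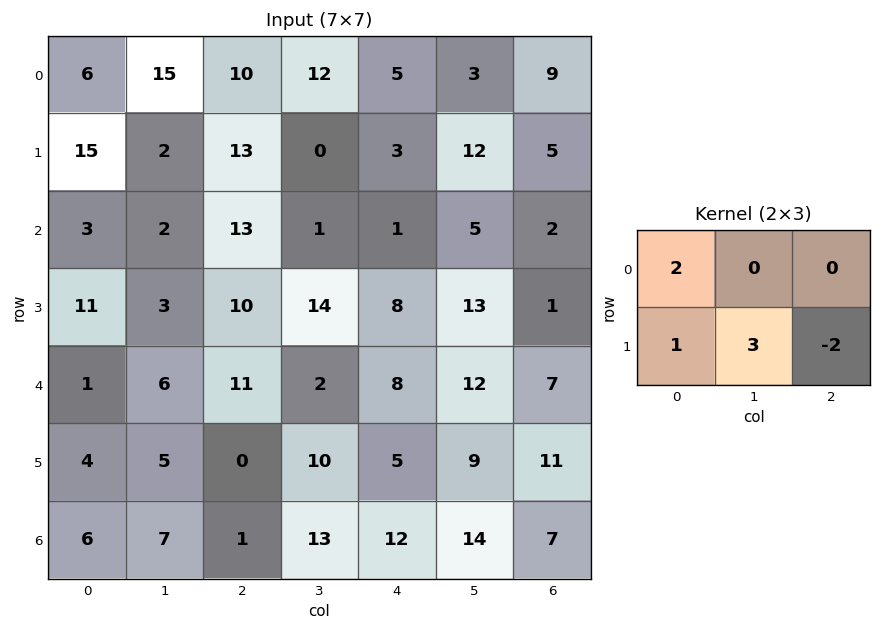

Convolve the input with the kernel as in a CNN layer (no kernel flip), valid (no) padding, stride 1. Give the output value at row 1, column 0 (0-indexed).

The receptive field on the input at this output position is [15 2 13 / 3 2 13]. Elementwise product with the kernel and sum: 15·2 + 3·1 + 2·3 + 13·-2.

13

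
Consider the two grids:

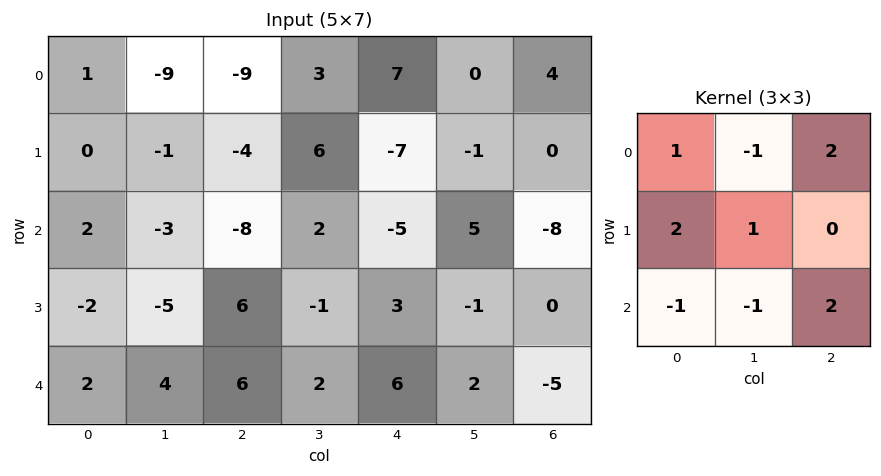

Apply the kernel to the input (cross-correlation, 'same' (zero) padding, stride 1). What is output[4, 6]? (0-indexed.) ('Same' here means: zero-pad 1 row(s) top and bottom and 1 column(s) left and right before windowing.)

The receptive field on the zero-padded input at this output position is [-1 0 0 / 2 -5 0 / 0 0 0]. Elementwise product with the kernel and sum: -1·1 + 0·-1 + 0·2 + 2·2 + -5·1 + 0·-1 + 0·-1 + 0·2.

-2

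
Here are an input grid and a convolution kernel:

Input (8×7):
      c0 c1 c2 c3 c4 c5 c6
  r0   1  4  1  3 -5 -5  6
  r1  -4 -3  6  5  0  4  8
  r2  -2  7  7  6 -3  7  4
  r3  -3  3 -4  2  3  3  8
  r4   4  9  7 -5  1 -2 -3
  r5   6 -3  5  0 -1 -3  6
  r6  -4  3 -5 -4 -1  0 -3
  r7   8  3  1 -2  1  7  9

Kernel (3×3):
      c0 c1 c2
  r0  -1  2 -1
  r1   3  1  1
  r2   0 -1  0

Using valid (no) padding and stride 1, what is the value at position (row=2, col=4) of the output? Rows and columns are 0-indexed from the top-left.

The receptive field on the input at this output position is [-3 7 4 / 3 3 8 / 1 -2 -3]. Elementwise product with the kernel and sum: -3·-1 + 7·2 + 4·-1 + 3·3 + 3·1 + 8·1 + -2·-1.

35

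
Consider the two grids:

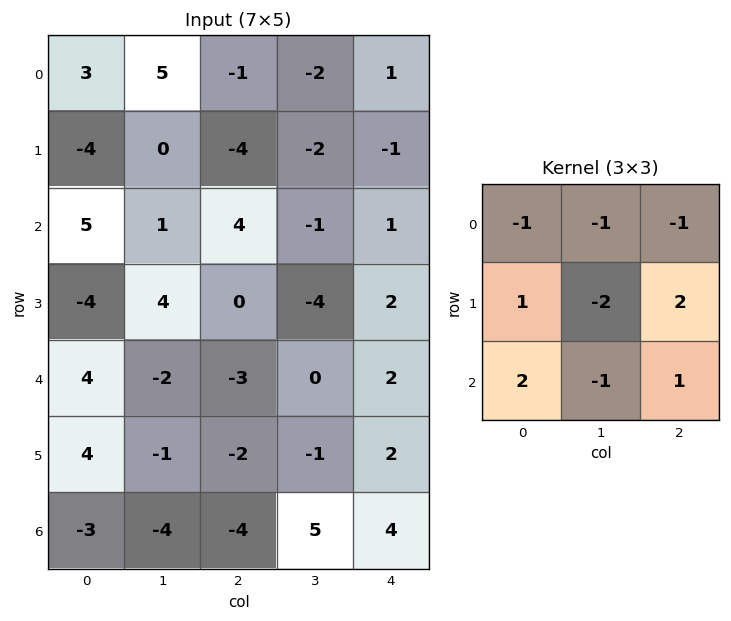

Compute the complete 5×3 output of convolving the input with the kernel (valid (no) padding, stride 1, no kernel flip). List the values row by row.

Output[0,0]: The receptive field on the input at this output position is [3 5 -1 / -4 0 -4 / 5 1 4]. Elementwise product with the kernel and sum: 3·-1 + 5·-1 + -1·-1 + -4·1 + 0·-2 + -4·2 + 5·2 + 1·-1 + 4·1.

-6 -1 10
7 1 21
-15 -9 4
9 3 2
-3 7 -4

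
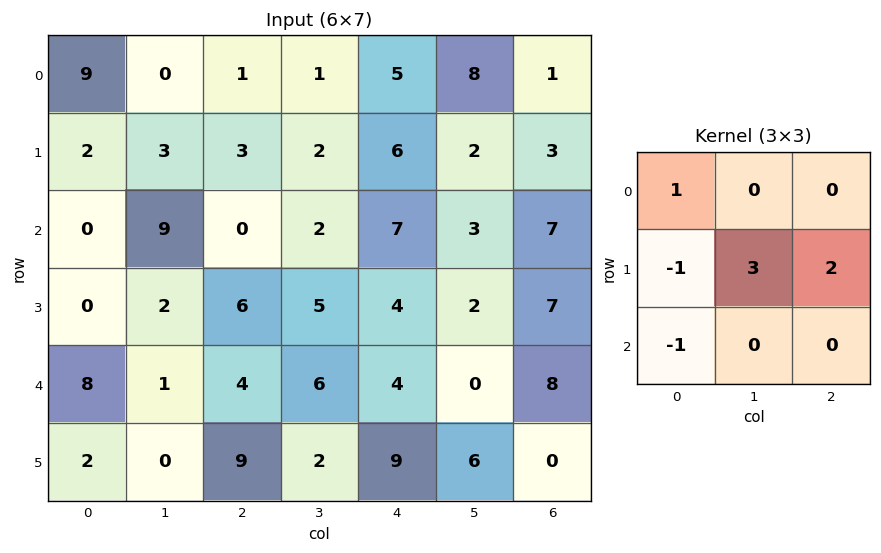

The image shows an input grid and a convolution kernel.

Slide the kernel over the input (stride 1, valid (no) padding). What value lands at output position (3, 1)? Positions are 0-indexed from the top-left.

The receptive field on the input at this output position is [2 6 5 / 1 4 6 / 0 9 2]. Elementwise product with the kernel and sum: 2·1 + 1·-1 + 4·3 + 6·2 + 0·-1.

25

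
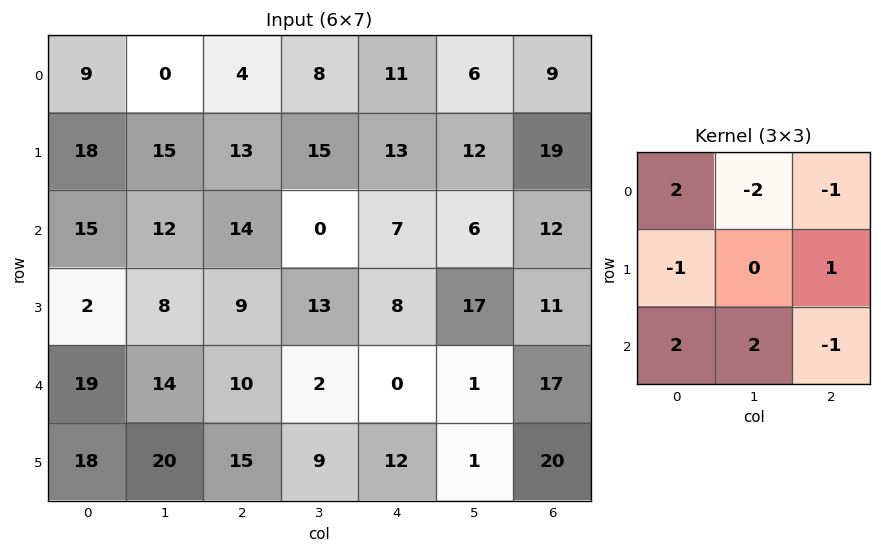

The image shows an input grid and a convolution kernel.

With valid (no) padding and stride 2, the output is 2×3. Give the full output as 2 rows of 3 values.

49 2 21
55 44 -22

Output[0,0]: The receptive field on the input at this output position is [9 0 4 / 18 15 13 / 15 12 14]. Elementwise product with the kernel and sum: 9·2 + 0·-2 + 4·-1 + 18·-1 + 13·1 + 15·2 + 12·2 + 14·-1.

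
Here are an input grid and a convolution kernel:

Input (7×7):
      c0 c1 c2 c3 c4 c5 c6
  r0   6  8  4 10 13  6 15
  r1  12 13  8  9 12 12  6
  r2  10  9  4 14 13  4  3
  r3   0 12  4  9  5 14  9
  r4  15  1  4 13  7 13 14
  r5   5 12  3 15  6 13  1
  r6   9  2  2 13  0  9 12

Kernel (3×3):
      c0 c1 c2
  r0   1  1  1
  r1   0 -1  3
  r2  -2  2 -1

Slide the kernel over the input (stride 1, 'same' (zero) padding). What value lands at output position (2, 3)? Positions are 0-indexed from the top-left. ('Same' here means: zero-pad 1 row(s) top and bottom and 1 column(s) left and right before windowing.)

59

The receptive field on the zero-padded input at this output position is [8 9 12 / 4 14 13 / 4 9 5]. Elementwise product with the kernel and sum: 8·1 + 9·1 + 12·1 + 14·-1 + 13·3 + 4·-2 + 9·2 + 5·-1.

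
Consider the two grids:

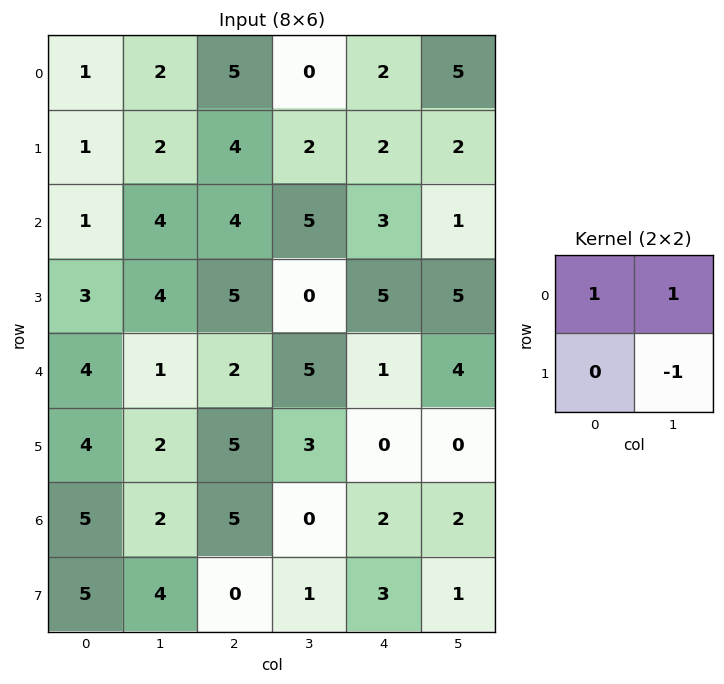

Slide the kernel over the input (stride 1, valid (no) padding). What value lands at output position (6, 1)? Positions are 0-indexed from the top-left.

The receptive field on the input at this output position is [2 5 / 4 0]. Elementwise product with the kernel and sum: 2·1 + 5·1 + 0·-1.

7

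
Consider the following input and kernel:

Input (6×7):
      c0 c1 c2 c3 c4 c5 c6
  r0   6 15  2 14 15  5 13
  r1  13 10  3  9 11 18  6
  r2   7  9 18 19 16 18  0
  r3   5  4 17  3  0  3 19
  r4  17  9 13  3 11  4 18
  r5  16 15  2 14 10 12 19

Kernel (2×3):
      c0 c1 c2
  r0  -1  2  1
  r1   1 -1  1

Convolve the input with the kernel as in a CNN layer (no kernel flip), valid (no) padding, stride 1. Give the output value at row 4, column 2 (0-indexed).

2

The receptive field on the input at this output position is [13 3 11 / 2 14 10]. Elementwise product with the kernel and sum: 13·-1 + 3·2 + 11·1 + 2·1 + 14·-1 + 10·1.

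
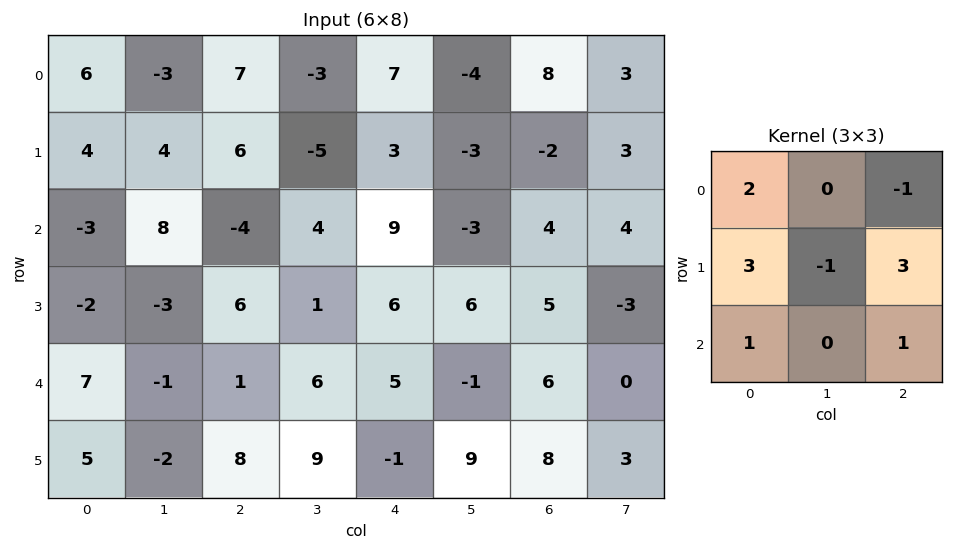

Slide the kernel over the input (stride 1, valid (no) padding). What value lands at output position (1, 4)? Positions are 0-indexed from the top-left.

61

The receptive field on the input at this output position is [3 -3 -2 / 9 -3 4 / 6 6 5]. Elementwise product with the kernel and sum: 3·2 + -2·-1 + 9·3 + -3·-1 + 4·3 + 6·1 + 5·1.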